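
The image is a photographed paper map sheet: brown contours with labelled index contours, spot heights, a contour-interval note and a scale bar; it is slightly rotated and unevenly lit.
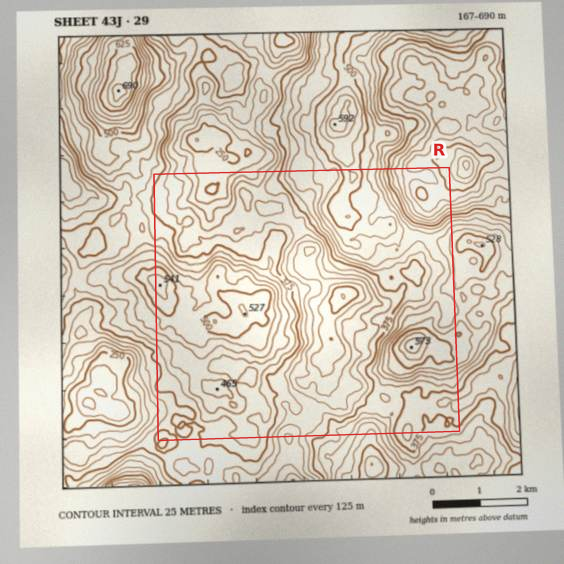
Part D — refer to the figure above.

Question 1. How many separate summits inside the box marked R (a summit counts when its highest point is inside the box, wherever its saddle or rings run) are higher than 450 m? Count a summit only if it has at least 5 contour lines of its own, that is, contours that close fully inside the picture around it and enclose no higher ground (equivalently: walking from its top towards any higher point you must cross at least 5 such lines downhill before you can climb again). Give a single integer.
1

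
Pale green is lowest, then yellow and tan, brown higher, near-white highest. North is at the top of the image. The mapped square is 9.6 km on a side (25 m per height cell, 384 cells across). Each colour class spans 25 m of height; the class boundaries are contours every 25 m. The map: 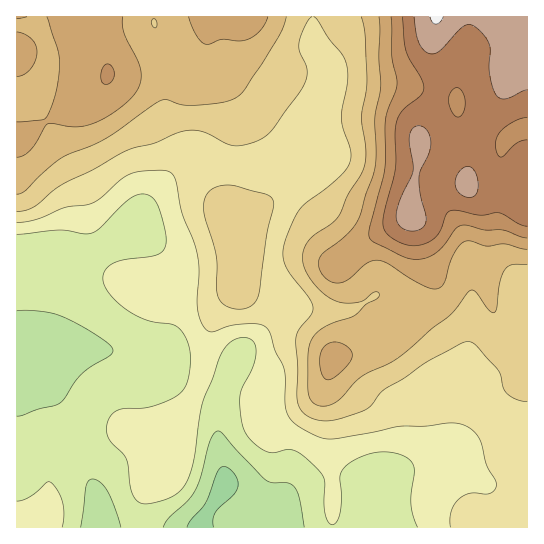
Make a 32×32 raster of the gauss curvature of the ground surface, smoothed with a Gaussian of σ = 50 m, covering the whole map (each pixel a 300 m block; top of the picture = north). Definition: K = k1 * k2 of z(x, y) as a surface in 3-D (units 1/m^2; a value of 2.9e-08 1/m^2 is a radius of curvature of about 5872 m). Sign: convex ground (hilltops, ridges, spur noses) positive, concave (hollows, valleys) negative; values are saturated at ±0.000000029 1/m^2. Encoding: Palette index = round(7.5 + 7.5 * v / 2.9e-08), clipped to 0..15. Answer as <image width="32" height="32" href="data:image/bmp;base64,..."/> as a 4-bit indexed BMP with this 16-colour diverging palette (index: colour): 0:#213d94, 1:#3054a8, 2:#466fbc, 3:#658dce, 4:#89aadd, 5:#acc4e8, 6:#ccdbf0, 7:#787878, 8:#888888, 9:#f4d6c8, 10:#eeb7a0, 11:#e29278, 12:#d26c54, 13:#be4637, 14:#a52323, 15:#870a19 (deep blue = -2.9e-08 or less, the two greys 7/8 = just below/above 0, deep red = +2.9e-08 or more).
<image width="32" height="32" href="data:image/bmp;base64,Qk12AgAAAAAAAHYAAAAoAAAAIAAAACAAAAABAAQAAAAAAAACAAATCwAAEwsAABAAAAAAAAAAlD0hAKhUMAC8b0YAzo1lAN2qiQDoxKwA8NvMAHh4eACIiIgAyNb0AKC37gB4kuIAVGzSADdGvgAjI6UAGQqHAGm4eXVVmEzHiImHd4hc85h4iHiHZmNYVYiJh3d4V4iHh3d4eZ3Vm3OJd3d3eHdohnh3d2eKx6yFeGV4iHeId4d5lmh3h6iYiYd2eJh3iIeIiIVoh3iXNqhoZneHh3iHd4d3eIdppleXRGV3hniId3eHiHiHeGWHhzXrZoZ4h3h4d4d3d4lUZJiH7XiIeId3eXh3d3eJd2V2qXmIh3eIiHh4h3iHiZVv1Ye/w3h4iId3h3eIh3mVP/dyf5Rqh3iHh4d4h3d3eFWBRFVXiYZ3iIaId3d4hlhoklqQR3dWd3h4h3d3mYdnjMaLgTWpZ5dneYh3eJh4iIqXdY+3yWaHdop4h3eHd5hmd0O/tslDKbWHeYdmeHeId3dViGAHdkzStFd3ZoiHh4mIh2iBDP/HtmumZ3eJl4iIh3d4qm/8IIYP+GeIiqd4iHd2d2Z5lyTyHYd3iHmGZ3d4d4h2dkZc9mmIeHd3dWd3eHiJvIUmZ6d4mHd3d4eIdnd4iLyHemZXh4dnh3eHmXeHeId3ef54ZpeHd4h3d3d3iIiHZVrZeHR6iHd5h2eId4h3d3d2U2iGl3iHiqhWiId4h3eJdFNoiLaHiIq4VniHd3d4mXZkWHiHh4h3h2Z4h3Z4d4d4Z2mHeIeIdGiId3eIeJd3h3uYhnd4d4V7qHiImoZ3iJh69FiI"/>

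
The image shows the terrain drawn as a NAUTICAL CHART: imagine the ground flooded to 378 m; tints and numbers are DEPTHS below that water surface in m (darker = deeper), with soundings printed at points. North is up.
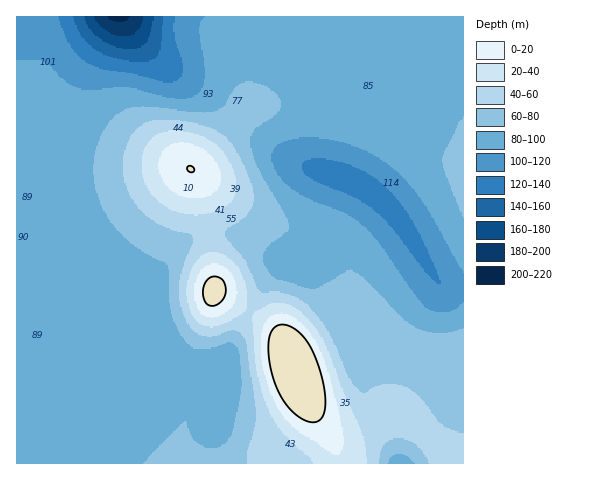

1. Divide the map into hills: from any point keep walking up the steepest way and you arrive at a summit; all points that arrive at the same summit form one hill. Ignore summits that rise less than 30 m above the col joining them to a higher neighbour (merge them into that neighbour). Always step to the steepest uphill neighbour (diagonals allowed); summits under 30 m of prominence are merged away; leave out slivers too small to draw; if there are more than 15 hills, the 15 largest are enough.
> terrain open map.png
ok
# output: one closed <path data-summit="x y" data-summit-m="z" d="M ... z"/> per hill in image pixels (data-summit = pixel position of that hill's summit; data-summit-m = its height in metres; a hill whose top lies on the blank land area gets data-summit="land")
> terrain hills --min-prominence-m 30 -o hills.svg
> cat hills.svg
<path data-summit="land" d="M463 16l-340 1 17 23 28 28 17 12 47 27 53 49 15 8 57 19 15 9 1 5-24 31-54 36-16 6-10 8-34 58-12 29-37-9-40-30-42-21-50-18-23-5-14 0 0 182 447-1z"/><path data-summit="land" d="M123 16l-13 0-25 27-26 21-14 16-14 114-8 31-7 14 1 41 23 0 62 15 29 1 13-5 9-7 22-36 10-7 16-7 34 0 59 30 42-26 21-17 15-21 0-8-23-13-49-15-15-8-53-49-47-27-17-12-28-28z"/><path data-summit="land" d="M230 233l-23 0-22 8-16 15-16 28-9 7-13 5-29-1-62-15-23 0-1 1 38 6 50 18 42 21 40 30 37 9 12-29 31-53 13-13 15-5-9-6z"/>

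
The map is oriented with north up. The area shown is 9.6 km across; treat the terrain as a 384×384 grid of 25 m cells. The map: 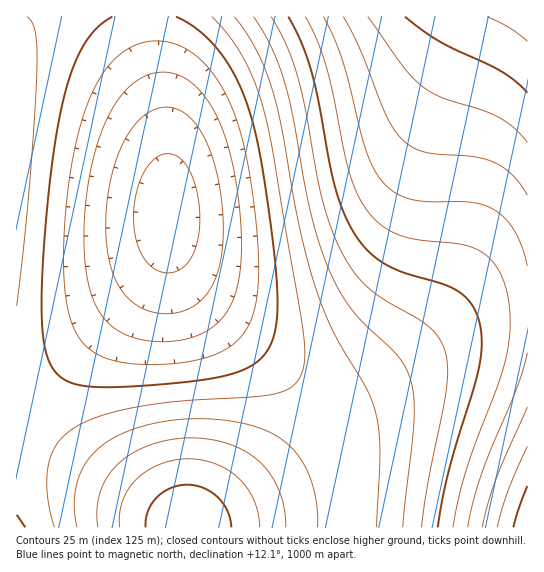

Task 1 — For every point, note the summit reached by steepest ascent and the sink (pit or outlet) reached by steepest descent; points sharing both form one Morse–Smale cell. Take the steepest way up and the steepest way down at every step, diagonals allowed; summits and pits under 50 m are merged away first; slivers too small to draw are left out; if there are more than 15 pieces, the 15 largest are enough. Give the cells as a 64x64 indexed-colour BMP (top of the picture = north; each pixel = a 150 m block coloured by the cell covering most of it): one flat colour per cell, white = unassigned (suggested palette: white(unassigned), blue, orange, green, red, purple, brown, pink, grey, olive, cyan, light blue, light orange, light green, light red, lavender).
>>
<image width="64" height="64" href="data:image/bmp;base64,Qk12CAAAAAAAAHYAAAAoAAAAQAAAAEAAAAABAAQAAAAAAAAIAAATCwAAEwsAABAAAAAAAAAA////ALR3HwAOf/8ALKAsACgn1gC9Z5QAS1aMAMJ34wB/f38AIr28AM++FwDox64AeLv/AIrfmACWmP8A1bDFACIiIiIiIiIiIiIiIiIiIiIiIiIiIjMzMzMzMzMzMzMzIiIiIiIiIiIiIiIiIiIiIiIiIiIiMzMzMzMzMzMzMzMiIiIiIiIiIiIiIiIiIiIiIiIiIiIzMzMzMzMzMzMzMyIiIiIiIiIiIiIiIiIiIiIiIiIiIjMzMzMzMzMzMzMzIiIiIiIiIiIiIiIiIiIiIiIiIiIiMzMzMzMzMzMzMzMiIiIiIiIiIiIiIiIiIiIiIiIiIiMzMzMzMzMzMzMzMyIiIiIiIiIiIiIiIiIiIiIiIiIiIzMzMzMzMzMzMzMzIiIiIiIiIiIiIiIiIiIiIiIiIiIjMzMzMzMzMzMzMzMiIiIiIiIiIiIiIiIiIiIiIiIiIiMzMzMzMzMzMzMzMyIiIiIiIiIiIiIiIiIiIiIiIiIiIzMzMzMzMzMzMzMzIiIiIiIiIiIiIiIiIiIiIiIiIiIzMzMzMzMzMzMzMzMSIiIiIiIiIiIiIiIiIiIiIiIiIjMzMzMzMzMzMzMzMxIiIiIiIiIiIiIiIiIiIiIiIiIiMzMzMzMzMzMzMzMzESIiIiIiIiIiIiIiIiIiIiIiIiMzMzMzMzMzMzMzMzMRIiIiIiIiIiIiIiIiIiIiIiIiMzMzMzMzMzMzMzMzMxESIiIiIiIiIiIiIiIiIiIiIiMzMzMzMzMzMzMzMzMzEREiIiIiIiIiIiIiIiIiIiIiMxETMzMzMzMzMzMzMzMRESIiIiIiIiIiIiIiIiIiIiMRERETMzMzMzMzMzMzMxEREiIiIiIiIiIiIiIiIiIiIRERERETMzMzMzMzMzMzERERIiIiIiIiIiIiIiIiIiIREREREREzMzMzMzMzMzMRERESIiIiIiIiIiIiIiIiEREREREREREzMzMzMzMzMxEREREiIiIiIiIiIiIiIiEREREREREREREzMzMzMzMzERERERIiIiIiIiIiIiIiERERERERERERERMzMzMzMzMRERERESIiIiIiIiIiIiERERERERERERERERMzMzMzMxEREREREiIiIiIiIiIiERERERERERERERERETMzMzMzERERERERIiIiIiIiIhERERERERERERERERERETMzMzMREREREREiIiIiIiIhERERERERERERERERERERERMzMxERERERERIiIiIiIhERERERERERERERERERERERERERERERERERESIiIiIhEREREREREREREREREREREREREREREREREREREiIiIhERERERERERERERERERERERERERERERERERERERIiIhERERERERERERERERERERERERERERERERERERERESIiERERERERERERERERERERERERERERERERERERERERIiERERERERERERERERERERERERERERERERERERERERESIRERERERERERERERERERERERERERERERERERERERERIRERERERERERERERERERERERERERERERERERERERERERERERERERERERERERERERERERERERERERERERERERERERERERERERERERERERERERERERERERERERERERERERERERERERERERERERERERERERERERERERERERERERERERERERERERERERERERERERERERERERERERERERERERERERERERERERERERERERERERERERERERERERERERERERERERERERERERERERERERERERERERERERERERERERERERERERERERERERERERERERERERERERERERERERERERERERERERERERERERERERERERERERERERERERERERERERERERERERERERERERERERERERERERERERERERERERERERERERERERERERERERERERERERERERERERERERERERERERERERERERERERERERERERERERERERERERERERERERERERERERERERERERERERERERERERERERERERERERERERERERERERERERERERERERERERERERERERERERERERERERERERERERERERERERERERERERERERERERERERERERERERERERERERERERERERERERERERERERERERERERERERERERERERERERERERERERERERERERERERERERERERERERERERERERERERERERERERERERERERERERERERERERERERERERERERERERERERERERERERERERERERERERERERERERERERERERERERERERERERERERERERERERERERERERERERERERERERERERERERERERERERERERERERERERERERERERERERERERERERERERERERERERERERERERERERERERERERERERERERERERERERERERERERERERERERERERERERERERERERERERERERERERERERERERERERERERERERERERERERERERERERERERERERERERERERERERERERERERERERERERERERERERERERERERERERERERERERERERERERERERERERERERERERERERERERERERERERERERERERERERERERERERERERERERERERERERERERERERERERERERERERERERERERERERERERERERERERERERERERERERERERERERERERERERERERERERERER"/>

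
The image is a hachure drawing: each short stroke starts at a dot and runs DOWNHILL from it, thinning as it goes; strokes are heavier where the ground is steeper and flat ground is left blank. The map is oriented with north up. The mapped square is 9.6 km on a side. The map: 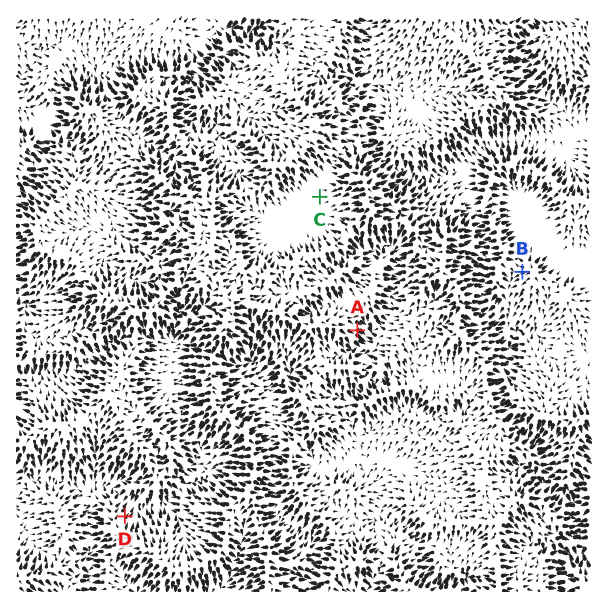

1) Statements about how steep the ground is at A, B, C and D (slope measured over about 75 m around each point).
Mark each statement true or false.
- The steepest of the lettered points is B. false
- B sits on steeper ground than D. false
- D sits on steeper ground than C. true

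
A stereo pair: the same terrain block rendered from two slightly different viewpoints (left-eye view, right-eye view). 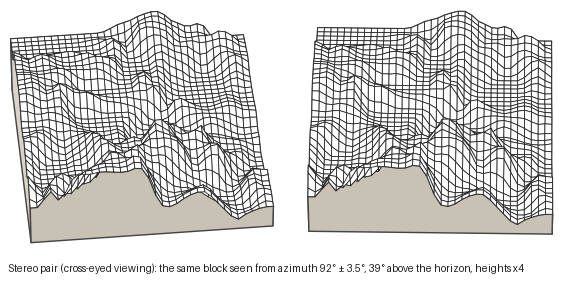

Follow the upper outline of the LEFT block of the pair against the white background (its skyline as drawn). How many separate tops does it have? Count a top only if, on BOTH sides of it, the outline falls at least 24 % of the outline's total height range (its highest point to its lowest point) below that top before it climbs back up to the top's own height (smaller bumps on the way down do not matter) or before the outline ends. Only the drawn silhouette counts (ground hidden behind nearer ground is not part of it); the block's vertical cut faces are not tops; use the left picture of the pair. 0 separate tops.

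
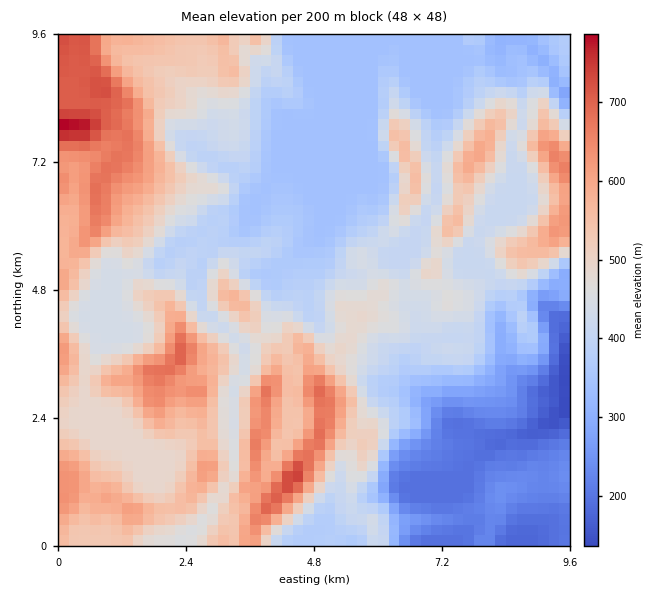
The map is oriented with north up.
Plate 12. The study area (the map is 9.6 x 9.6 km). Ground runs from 130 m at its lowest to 800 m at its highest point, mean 440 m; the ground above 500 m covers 30.9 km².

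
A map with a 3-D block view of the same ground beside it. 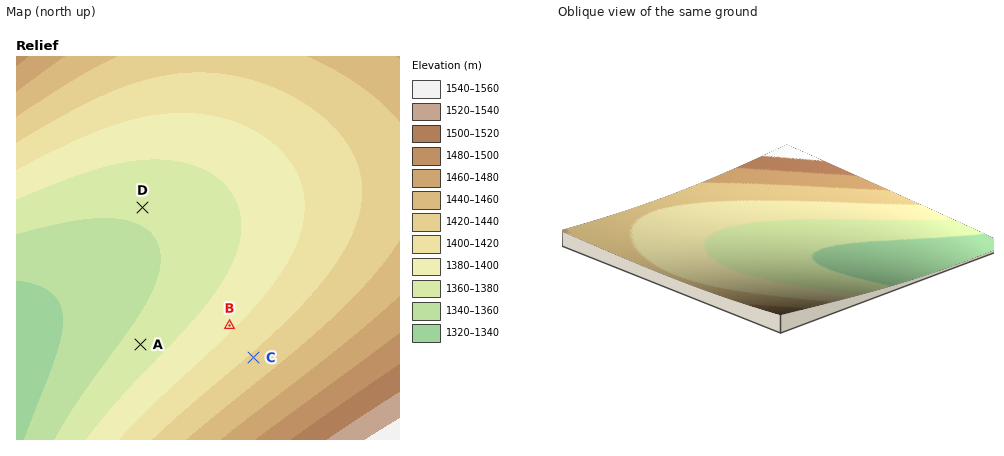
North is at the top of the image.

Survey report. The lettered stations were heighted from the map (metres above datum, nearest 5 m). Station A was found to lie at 1370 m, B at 1395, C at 1425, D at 1365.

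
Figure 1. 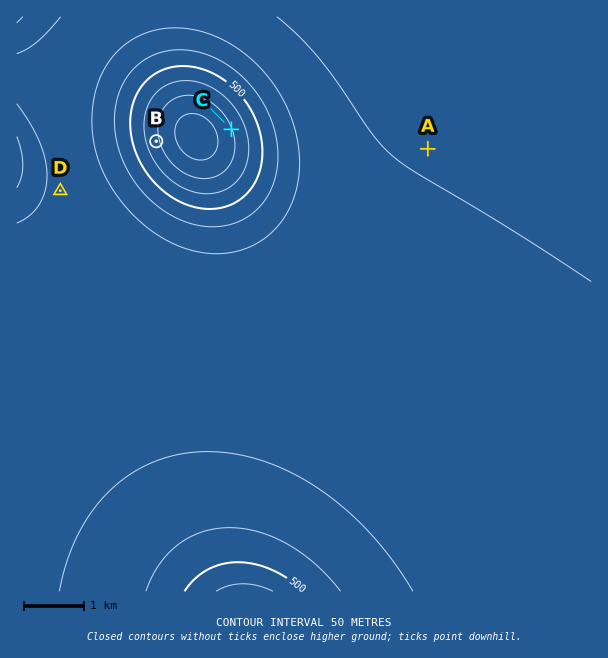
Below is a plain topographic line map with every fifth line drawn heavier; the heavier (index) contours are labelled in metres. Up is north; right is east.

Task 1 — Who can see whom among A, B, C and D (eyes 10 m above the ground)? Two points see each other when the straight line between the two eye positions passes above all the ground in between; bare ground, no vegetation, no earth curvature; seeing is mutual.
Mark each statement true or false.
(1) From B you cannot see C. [true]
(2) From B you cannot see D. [false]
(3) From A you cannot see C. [false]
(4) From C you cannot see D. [true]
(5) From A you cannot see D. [true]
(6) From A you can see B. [false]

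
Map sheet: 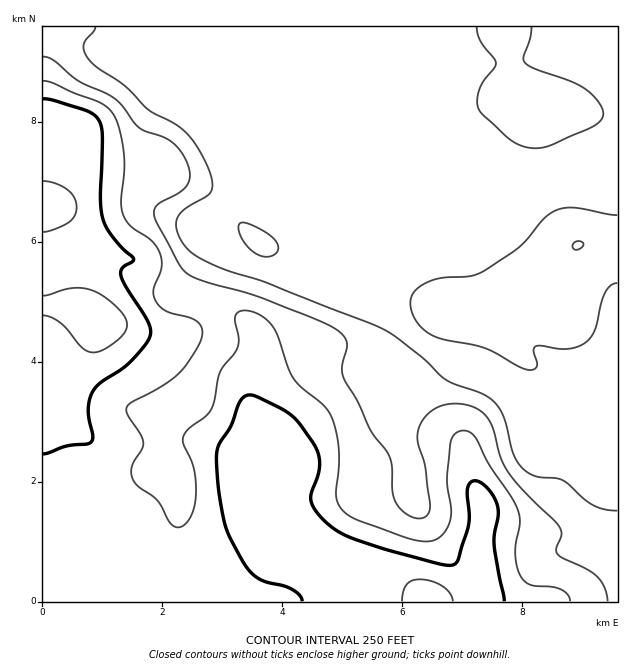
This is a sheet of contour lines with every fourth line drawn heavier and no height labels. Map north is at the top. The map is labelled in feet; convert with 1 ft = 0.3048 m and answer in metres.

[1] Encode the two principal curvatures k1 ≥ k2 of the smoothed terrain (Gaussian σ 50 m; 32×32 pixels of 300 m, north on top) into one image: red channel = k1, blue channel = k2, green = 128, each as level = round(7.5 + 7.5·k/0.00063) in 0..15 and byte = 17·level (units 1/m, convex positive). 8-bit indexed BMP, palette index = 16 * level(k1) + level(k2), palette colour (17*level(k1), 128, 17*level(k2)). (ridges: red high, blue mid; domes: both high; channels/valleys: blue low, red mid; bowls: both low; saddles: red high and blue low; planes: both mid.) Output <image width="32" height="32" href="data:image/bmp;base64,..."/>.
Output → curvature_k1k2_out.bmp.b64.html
<image width="32" height="32" href="data:image/bmp;base64,Qk02CAAAAAAAADYEAAAoAAAAIAAAACAAAAABAAgAAAAAAAAEAAATCwAAEwsAAAABAAAAAAAAAIAAABGAAAAigAAAM4AAAESAAABVgAAAZoAAAHeAAACIgAAAmYAAAKqAAAC7gAAAzIAAAN2AAADugAAA/4AAAACAEQARgBEAIoARADOAEQBEgBEAVYARAGaAEQB3gBEAiIARAJmAEQCqgBEAu4ARAMyAEQDdgBEA7oARAP+AEQAAgCIAEYAiACKAIgAzgCIARIAiAFWAIgBmgCIAd4AiAIiAIgCZgCIAqoAiALuAIgDMgCIA3YAiAO6AIgD/gCIAAIAzABGAMwAigDMAM4AzAESAMwBVgDMAZoAzAHeAMwCIgDMAmYAzAKqAMwC7gDMAzIAzAN2AMwDugDMA/4AzAACARAARgEQAIoBEADOARABEgEQAVYBEAGaARAB3gEQAiIBEAJmARACqgEQAu4BEAMyARADdgEQA7oBEAP+ARAAAgFUAEYBVACKAVQAzgFUARIBVAFWAVQBmgFUAd4BVAIiAVQCZgFUAqoBVALuAVQDMgFUA3YBVAO6AVQD/gFUAAIBmABGAZgAigGYAM4BmAESAZgBVgGYAZoBmAHeAZgCIgGYAmYBmAKqAZgC7gGYAzIBmAN2AZgDugGYA/4BmAACAdwARgHcAIoB3ADOAdwBEgHcAVYB3AGaAdwB3gHcAiIB3AJmAdwCqgHcAu4B3AMyAdwDdgHcA7oB3AP+AdwAAgIgAEYCIACKAiAAzgIgARICIAFWAiABmgIgAd4CIAIiAiACZgIgAqoCIALuAiADMgIgA3YCIAO6AiAD/gIgAAICZABGAmQAigJkAM4CZAESAmQBVgJkAZoCZAHeAmQCIgJkAmYCZAKqAmQC7gJkAzICZAN2AmQDugJkA/4CZAACAqgARgKoAIoCqADOAqgBEgKoAVYCqAGaAqgB3gKoAiICqAJmAqgCqgKoAu4CqAMyAqgDdgKoA7oCqAP+AqgAAgLsAEYC7ACKAuwAzgLsARIC7AFWAuwBmgLsAd4C7AIiAuwCZgLsAqoC7ALuAuwDMgLsA3YC7AO6AuwD/gLsAAIDMABGAzAAigMwAM4DMAESAzABVgMwAZoDMAHeAzACIgMwAmYDMAKqAzAC7gMwAzIDMAN2AzADugMwA/4DMAACA3QARgN0AIoDdADOA3QBEgN0AVYDdAGaA3QB3gN0AiIDdAJmA3QCqgN0Au4DdAMyA3QDdgN0A7oDdAP+A3QAAgO4AEYDuACKA7gAzgO4ARIDuAFWA7gBmgO4Ad4DuAIiA7gCZgO4AqoDuALuA7gDMgO4A3YDuAO6A7gD/gO4AAID/ABGA/wAigP8AM4D/AESA/wBVgP8AZoD/AHeA/wCIgP8AmYD/AKqA/wC7gP8AzID/AN2A/wDugP8A/4D/AMfayKWGd3Z2h5eHhoV1Y4O2p5WVx/z6sabY0/X7+LSFhoWUhYeGh4aYl3WWh3SW17eGhsb3yKGQ19dyYpOTk4aFhYaHd4eYlaenhZeXpujYlrbX57eToLb4xlNCc3WGmIeHh4Z2h6eEhqWGqKbI2afG17eWZXGi5/a1dYSGl7e3d4WElpaXl2R0lbfHpKe3tpRkg4NSMGLV98nGxLbHppZ2hLfHtaeWdXGF2OeEdLSzUlKUhGJQZOf6+tWjl5dlZYaEyumEdIV3cIbp2HV1x8Zzc5eGc4G3+fnIgpGmlmVllnPG12Rkd3ZxltnYhnTI6pSCmJdycrb29ZRQcqenh3WohbXIpqWWlaTGueinlcfZlYOXlpGVxvb2hVBQgqWEdpeoxrinlIWVtZWW2MrHuKeWlZaEo8jK6vqncHeHhoeHhsi1Y3Jid4ZyY6bouaiop6eWdWOCtsnb6sNwdod3h4eGyMVSdISBhXdxt+eVhYWGl4Zyd4SzxKazsJCjgXR0lHal1JaVqKiThJK316Z1hZSEY3Sm18aDcICAt8q4hIWpZIXHuJSVmJeEgnXGt3aGp4aDt+i3k3BgcLbXlqWWlZZkhsnJuLS1yLeDY8bHlbfa6OXopoCQkqbm54WDlaimhaW2yuv79tPX57Kl+unW59jHpZKAkMf6+deEg5epuZaEtrfZ2biUQVOEtff5yKaVgHBwhYPG+uu4lYOXqai4hnOGlralkaBhgrbmxoOAcHBzd4eHlbS3qKalppiIl8eWY5aVlIOT6vfhxYBwgJCDhYeHh4eHhIOEdYanp5eXt6Z0loWGt+X8+5Fgc4Wlybimh4eHh4eHh4Z1dIWGtri5x9aWlrXVpKXTUHaHlOi4loWHh4eHh4eHh3eHdHOGutro5qi6x5RjcbBgcXbGp3SFh4eHh4eHh4eHh3d3dYO2p4V0uLrIhmRyw7exsqZ1d3eHh4eHh4eHh4eHh4eHhZODc3SWlsang5LJ/fWzhXZ3h4d3h3eHd3eHh3eHh4aGhYV2hpeGt7iSsvv8s4F1h4eHh4eHh4eHh4eHd3aFhoeGdnZ2l5fIyKLS+seQgneHh4eHh4eHh4d3h4aGdoeYmId3d4eo2PvrxJKDkIGHh4eHh4eHh4eHh3eGl5eHh5mZmJiXlvn3+vrEYHFzh4eHh4eHh4eHh4d3d4eGl5eXmKioqKeG15RyoKCBhoZ3h4eHh4eHh4eHh4d3d3WHmJiYmIiHhYflg2Fxg4eYhoeHh4eHh4eHh4d3h3d3doaGloaFhYaHh9SDY3WGh4aHh4eHh4eHh4d3h4eHh4eHdoaWlnZ3d4eHtIWWl4Z2h4eHh4eHh4eHh4eHh4eHh4eGqLmYhXeHh4c="/>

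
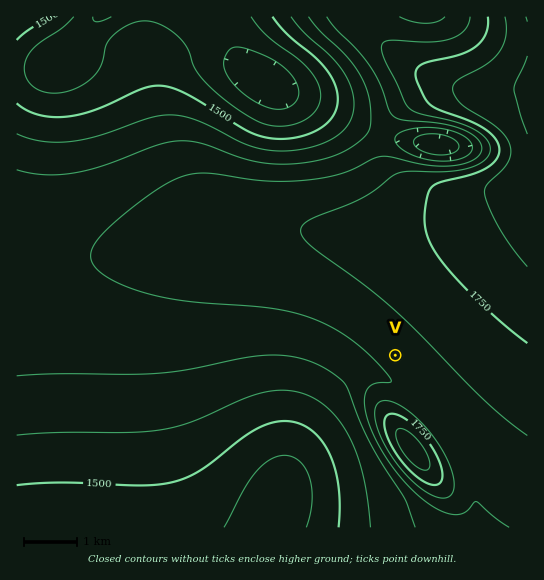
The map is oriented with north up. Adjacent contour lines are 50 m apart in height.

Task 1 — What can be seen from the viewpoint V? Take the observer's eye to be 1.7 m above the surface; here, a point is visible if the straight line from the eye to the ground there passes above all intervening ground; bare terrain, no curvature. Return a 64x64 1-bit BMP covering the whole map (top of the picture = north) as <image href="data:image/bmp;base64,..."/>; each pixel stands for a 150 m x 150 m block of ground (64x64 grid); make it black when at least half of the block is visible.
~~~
<image width="64" height="64" href="data:image/bmp;base64,Qk0+AgAAAAAAAD4AAAAoAAAAQAAAAEAAAAABAAEAAAAAAAACAAATCwAAEwsAAAIAAAAAAAAA////AAAAAAD///4AAAAAAP///wAAAAAA////gAAAAAD///+AAAAAAP///8AAAAAA////wAAAAAD////gAAAAAP///+AAAAAA////8AAAAID////wAAANgP////gAAD8A////+AAA/wD////8AAH/AP////4AA/4A/////wAD/gD/////AAf+AP////+AD/wA/////8AP/AD/////4B/4AP/////4H/gA//////4H8AD////////gAP///////+AA////////wAD///////+AAP///////4AA////////AAD///////4AAP///////AAA///////4AAD///////AAAP/g////wAAA/gAP//8AAADwAAD//AAAAMAAAA/AAAAAAAAAAAAAAAAAAAAAAAAAAAAAAAAAAAAAAAAAAAAAAAAAAAAAAAAAAAAAAAAAAAAAAAAAAAAAAAAAAAAAAAAAAAAAAAAAAAAAAAAAAAAAAAAAAAAAAAAAAAAAAAAAAAAAAAAAAAAAAAAAAAAAAAAAAAAAAAAAAAAAAAAAAAAAAAAAAAAAAAAAAAAAAAAAAAAAAAAAAAAAAAAAAAAAAAAAAAAAAAAAAAAAAAAAAAAAAAAAAAAAAAAAAAAAAAAAAAAAAAAAAAAAAAAAAAAAAAAAAAAAAAAAAAAAAAAAAAAAAAAAAAAAAAAAAA=="/>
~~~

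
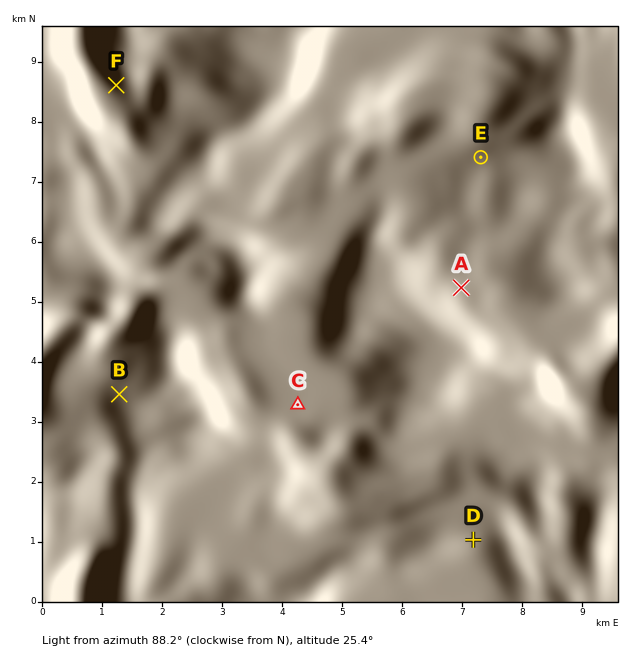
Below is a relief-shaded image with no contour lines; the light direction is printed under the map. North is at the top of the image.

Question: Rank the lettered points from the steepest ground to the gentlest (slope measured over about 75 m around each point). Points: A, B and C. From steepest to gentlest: B A C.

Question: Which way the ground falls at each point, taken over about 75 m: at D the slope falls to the S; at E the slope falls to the NW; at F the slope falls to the SW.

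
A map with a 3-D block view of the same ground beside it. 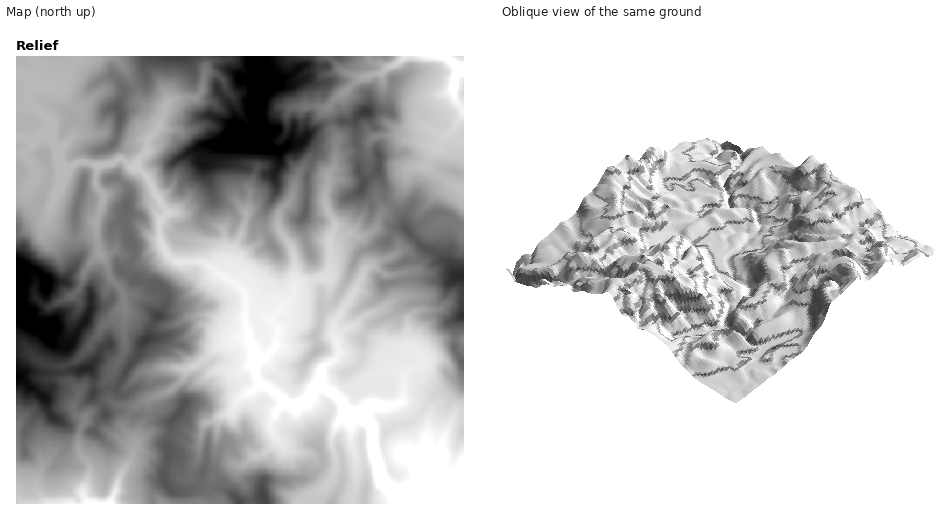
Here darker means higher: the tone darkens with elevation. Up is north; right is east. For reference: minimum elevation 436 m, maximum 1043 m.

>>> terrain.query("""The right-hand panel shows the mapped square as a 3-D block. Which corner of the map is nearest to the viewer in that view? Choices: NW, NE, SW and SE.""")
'NW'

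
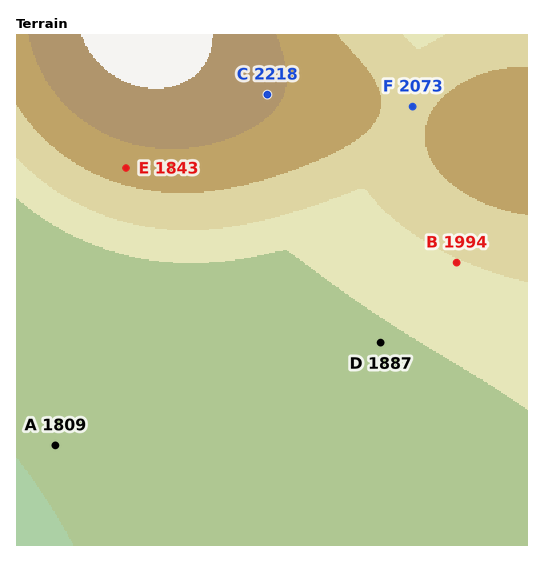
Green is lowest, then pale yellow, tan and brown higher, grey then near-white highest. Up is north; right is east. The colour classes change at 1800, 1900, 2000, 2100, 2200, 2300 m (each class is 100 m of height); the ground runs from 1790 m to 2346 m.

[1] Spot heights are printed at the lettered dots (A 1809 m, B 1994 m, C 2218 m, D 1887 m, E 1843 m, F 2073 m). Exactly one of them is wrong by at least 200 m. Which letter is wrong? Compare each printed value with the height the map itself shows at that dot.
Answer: E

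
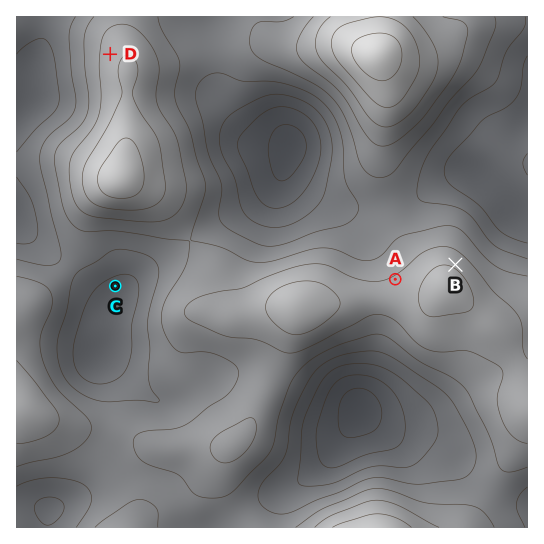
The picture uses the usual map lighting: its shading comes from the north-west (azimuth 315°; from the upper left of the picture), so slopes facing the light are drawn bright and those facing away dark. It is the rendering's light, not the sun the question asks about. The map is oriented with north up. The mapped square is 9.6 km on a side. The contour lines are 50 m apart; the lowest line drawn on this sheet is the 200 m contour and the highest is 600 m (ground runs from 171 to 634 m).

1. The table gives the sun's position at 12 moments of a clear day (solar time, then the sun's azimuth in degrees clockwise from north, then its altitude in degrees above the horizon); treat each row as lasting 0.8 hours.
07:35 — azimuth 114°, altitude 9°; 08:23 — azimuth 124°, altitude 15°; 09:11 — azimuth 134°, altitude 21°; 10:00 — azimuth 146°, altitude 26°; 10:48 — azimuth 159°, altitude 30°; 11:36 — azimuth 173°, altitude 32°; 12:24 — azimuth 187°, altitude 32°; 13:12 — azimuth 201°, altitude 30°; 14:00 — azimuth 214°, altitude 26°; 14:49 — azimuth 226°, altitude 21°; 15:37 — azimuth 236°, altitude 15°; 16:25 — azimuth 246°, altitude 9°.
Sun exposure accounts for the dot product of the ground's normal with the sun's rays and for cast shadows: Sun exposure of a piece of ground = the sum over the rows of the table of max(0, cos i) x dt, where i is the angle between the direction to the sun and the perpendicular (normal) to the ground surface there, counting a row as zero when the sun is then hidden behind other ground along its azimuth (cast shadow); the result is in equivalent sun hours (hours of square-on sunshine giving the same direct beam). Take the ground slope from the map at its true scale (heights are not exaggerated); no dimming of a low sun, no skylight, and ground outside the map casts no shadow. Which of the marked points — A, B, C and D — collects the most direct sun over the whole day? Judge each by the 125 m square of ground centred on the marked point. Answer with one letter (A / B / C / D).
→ C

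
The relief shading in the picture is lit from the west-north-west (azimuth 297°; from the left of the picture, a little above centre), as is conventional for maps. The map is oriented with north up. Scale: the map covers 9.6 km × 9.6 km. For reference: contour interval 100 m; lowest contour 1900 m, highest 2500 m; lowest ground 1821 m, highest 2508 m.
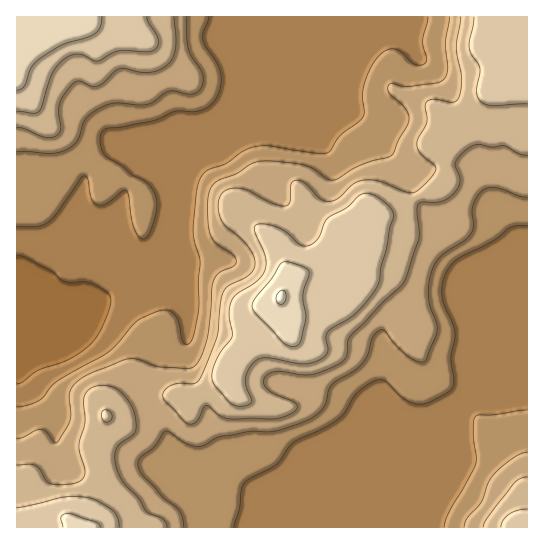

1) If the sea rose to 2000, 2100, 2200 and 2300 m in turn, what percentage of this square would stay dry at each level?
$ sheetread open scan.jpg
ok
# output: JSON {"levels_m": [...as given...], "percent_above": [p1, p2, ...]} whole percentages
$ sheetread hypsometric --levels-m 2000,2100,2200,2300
{"levels_m": [2000, 2100, 2200, 2300], "percent_above": [64, 44, 27, 13]}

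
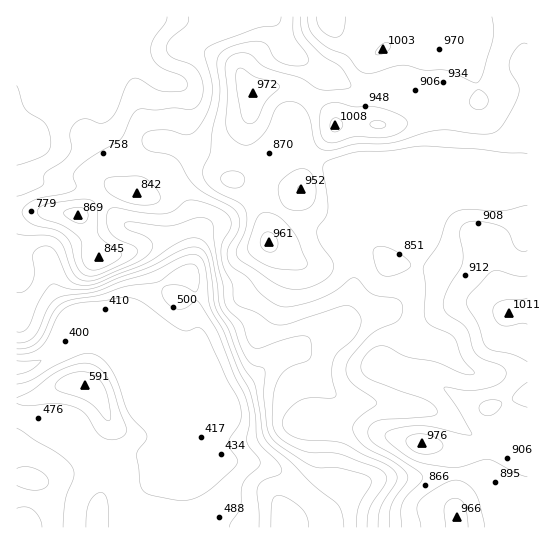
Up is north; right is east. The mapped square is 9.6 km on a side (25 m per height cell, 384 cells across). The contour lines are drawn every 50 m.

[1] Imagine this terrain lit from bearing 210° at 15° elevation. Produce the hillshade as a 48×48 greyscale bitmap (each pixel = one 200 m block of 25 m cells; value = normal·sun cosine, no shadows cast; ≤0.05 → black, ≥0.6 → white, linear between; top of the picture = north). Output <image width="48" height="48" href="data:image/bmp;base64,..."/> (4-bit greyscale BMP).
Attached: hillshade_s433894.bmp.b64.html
<image width="48" height="48" href="data:image/bmp;base64,Qk32BAAAAAAAAHYAAAAoAAAAMAAAADAAAAABAAQAAAAAAIAEAAATCwAAEwsAABAAAAAAAAAAAAAAABEREQAiIiIAMzMzAERERABVVVUAZmZmAHd3dwCIiIgAmZmZAKqqqgC7u7sAzMzMAN3d3QDu7u4A////AERWd3ZVVVVERVVmiHQ0VoiIiIiIdTNWZkRWZ2ZVVVRERVVniGQ0Z4h3eId3ZTNWZlZmZmVVVEQ0RFVnh1M1eHdmZmVVUyRmZnZmZmVVVEREVVVndTNXiHdmVVREMjVmZmZVZmZVVEVVVVVVVEWKmIiIiId2VFZmZ1VVZ3ZVRFVVVVVVVXq7mZq83dypdmZmd1VneHZVVVVWZmZ4ms7bqrze/+25h2ZmZmd4h2Z3ZmVVVmeJvf/bq7ze7bl2VFVmZniIdmiYZERFVVZovuy6qqqql1MhI1Z2Zoh2ZoqVISNFVVVovLmHd3d1MgAAJXiHd4h3eKpxATVWZmZ6y4ZVREVDIhEkeJiHeHeJq7lAA1ZmZmecynVUNFZmVmeJmHZVeEV5q6YQFWZmZnm9yXZURXiZmZmZdTIkVhJGZkEANWZmd4rNuGVUV5qqmId2MiI0VjMiEQAARmZniIrdt2VEZ4mYdlVDI1Z3d6hSAAACVmZ4h4vtqGRFZ3ZmVUQzRpq6mNt0MhAlZmZ4d5zsmHZmdlRUREREaKu6mLl1VDNWZmeId63biIiHZURDM0VniaqYh3ZVVlVmZnmYeM7aiJmYdmZUNFZ4mqmId2VFZmZneJqpiu/amZmZiId1VWeJqqmHdmVWmqqZmaqoi+7KmZmZmIiHd3eIiZh2VXZovv7Kqpl2asypmpmZmIiJiId3d2ZURHZoz//cu5dUacuZmqmZiHiZmIh2ZVVUM1VYv/7d3Kh2aty6u6mIdmeJiHdmZVVUM0RYzdy8zLqYnN3My6h2VFeIdmZmZmZTM1V6y5dmd4mqzturuoZUM1d3VEVWZ3ZUM3icy4QQEkeazbh4l1QzNGZlREVWd3ZURJrO3IMAE1eJqpZndTIzRWZVVVZmd2VERavNynMkaJmYiIiZYyNWZmZVZmZmZTIiNIiHZTJIvMqYiazKZEaHZVZmZmZmUyEiNEMhEAN7y5dnm97aZXiXRFZmZmZmVERERDMiI0aJdkNXrN2oZnd0JFZmZmZmZmZmVVVVZndkMiNoq6hmZmVCJGZmZmZmZmZmZkRVVmVENEaJmGVVVUQhNmZmZmZmZmZmZkNEVUREVniIdmVmVFVEeYh3d3ZmZ3d3d1VWZlRFZ4d2Znd3ZWZnrLq7upiIiJmYh2d3dlRFZ2VUVniIdlZpu6vNy6mZmZmXZniHZlRFZUNERniYdlZpqHeZhmeImZmGZnh2VERGZDMzRXiIZWaKhTRDITRniIh2Znd2VERWZDIiRniHZniYUhIhETRmd3ZlVndmVVVmVDMzV5mXZnh1MSMzRVZmZmVUVXdlVmZmVDRWiaqWREQyI0Z3dniHd2VERYdlVmZmVFeJqrp0IQACVoqpmJmId3ZEVYdlVmZ2VXmqqpdCEAE2irqZmZh3d3ZVVoZUVmZ2ZnmZh2MREiR6zLl2d2Zmd2ZVZmVEVmZmVmZmVDIREket25ZVVUVWZlVVZlQ0ZmZmVmVUREMiI0i8uWVVREVmVURVZkRFZmZmVVVVVVRDM1irp1VVRFZmVERVZg=="/>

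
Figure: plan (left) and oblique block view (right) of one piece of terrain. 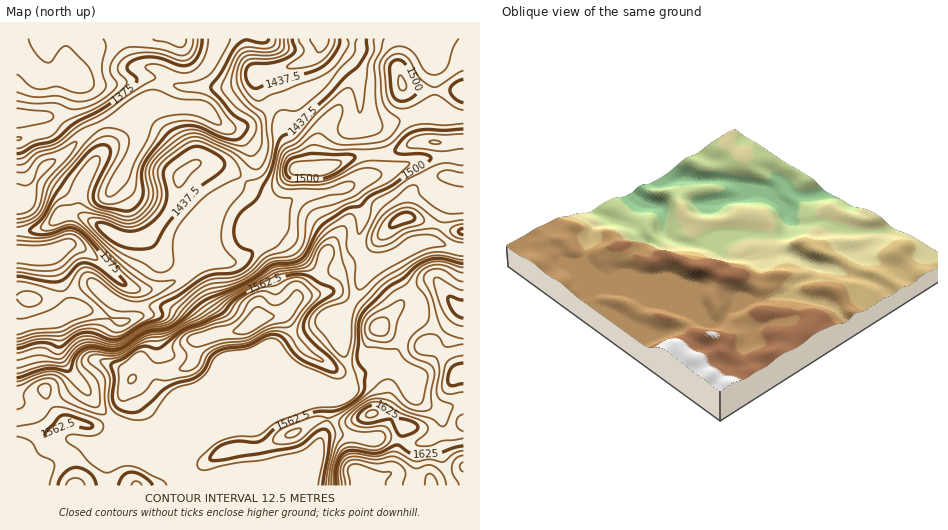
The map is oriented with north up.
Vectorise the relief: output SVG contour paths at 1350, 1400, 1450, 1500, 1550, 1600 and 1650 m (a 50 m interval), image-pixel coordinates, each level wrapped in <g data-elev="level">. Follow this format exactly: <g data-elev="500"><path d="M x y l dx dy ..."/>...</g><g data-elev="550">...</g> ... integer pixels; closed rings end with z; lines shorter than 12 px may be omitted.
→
<g data-elev="1350"><path d="M17 240l26 1 23-7 5 0 9 5 6 10-1 2-10 4-13 12-7 3-15 1-23-3"/><path d="M17 165l8-1 13-11 21-7 21-16 23-10 29-22 17-8 9 0 21 9 21 1 6 2 8 6 7 13 0 3-4 1-20-9-12-2-18 2-10 4-5 5-5 15-12 21-8 21-10 11-7 4-4-2 0-6 20-36 3-14-3-5-7-4-10-2-8 2-13 10-36 41-4 7-5 19-4 7-10 6-12 3"/></g><g data-elev="1400"><path d="M17 299l5 6 7 2 10-3 3-5-4-5-9-3-7 1-5 4"/><path d="M17 101l17 3 21-1 18 6 16-3 15-8 12-10 1-5-6-9-1-7 5-10 8-7 8-3 21 1 31 7 4-1 3-4 3-11"/><path d="M280 39l-1 8-5 4-8 1-17-1-7 3-6 8-4 14-1 9 3 7 11 13 13 11 3 5 1 23-3 6-4 5-7 0-47-21-13 0-8 4-11 8-11 10-6 7-3 10 4 17 0 8-6 11-10 9-7 2-7 0-29-9-16-8-18 3-7 8-4 8 1 3 5 0 14-4 9 3 47 45 27 19-1 4-6 3-7 2-8 0-13-6-23-18-7-1-5 3-3 10 5 8 26 24 19 1 1 3-7 5-5 0-9-7-15 1-17 4-16 8-25 1-19 5"/></g><g data-elev="1450"><path d="M177 187l3 0 3-3 9-11 8-7 0-5-4-1-4 1-17 11-2 7z"/><path d="M299 39l5 10-1 4-15 12-1 3 18-1 15-5 11-12 3-6 1-5"/><path d="M374 39l0 11-6 15-5 39-2 8-3-1-6-21-3-2-3 0-28 24-21 25-13 7-4 5-7 30-1 9 2 5 4 3 13 2 1 3-4 29-11 16-14 8-13 14-9 6-10 4-20 1-10 5-28 22-4 10-3 4-22 6-24 15-9 1-19-5-8-1-9 4-15 14-5 0-8-5-6-1-24 5"/></g><g data-elev="1500"><path d="M292 179l26 0 10-2 18-10 8-7 1-4-6-2-37-1-19 5-5 4-2 7 1 6z"/><path d="M463 129l-18 1-24 0-8 2-7 4-9 10-2 6 7 2 23 0 5 2 0 4-39 26-21 10-9 10-14 3-22 14-8 8-11 23-7 6-7 3-21 3-26 17-41 18-31 25-8 3-20 4-25 16-9 1-19-3-9 2-7 7-7 15-22-2-30 9"/><path d="M398 100l5 1 7-2 6-4 2-5-12-25-3-4-5-1-6 2-2 7 2 23 2 5z"/><path d="M463 79l-9 5-4 6 4 8 9 5"/></g><g data-elev="1550"><path d="M167 485l-6-5-28-14-9 0-15 7-6-1-12-8-13-14-10-8-2-4 3-3 22 1 10-4 2-4 0-4-9-6-27-10-12-1-3 1-6 9-6 4-23 6"/><path d="M17 436l13 5 9 13 15 8 0 6-5 17"/><path d="M136 420l9-1 7-3 13-19 8-7 20-7 8-5 7-7 6-12 4-4 9-4 22-3 20-9 5 0 5 2 12 16 11 8 32 13 6 1 3-2 3-5-2-4-31-35-4-9 1-7 6-7 9-6 15-6 3-5-2-10-11-7-2-4 1-6 5-12-2-8-4-1-6 3-3 5-4 13-3 4-35 5-42 21-19 17-15 8-16 6-19 12-7 2-14 1-23 14-21 4 0 3 9 14-2 21 3 10 8 7z"/><path d="M44 398l4 0 2-5 0-7-3-2-6 1-3 4 1 4z"/><path d="M463 260l-24-5-8 1-8 3-39 25-22 23-6 14-1 20-3 18 7 31-2 4-4 5-13 7-26 2-31 11-9 4-17 13-21 1-14 3-7 5-12 10-6 8 2 5 5 2 31-7 28-3 37-9 7-4 9-8 5-1 3 4 0 11-6 32"/><path d="M379 239l9 0 16-10 17-5 3-2 0-4-5-6-7-4-7 0-7 2-9 6-7 7-4 10 0 4z"/><path d="M463 224l-10 2-3 5 5 6 8 2"/></g><g data-elev="1600"><path d="M194 347l6 0 22-7 24-2 23-12 18-5 5-4 10-16 1-3-1-4-3-3-4-1-10 11-9 4-6-1-8-7-8 1-6 4-7 13-7 7-45 14-2 2 1 4z"/><path d="M463 344l-17 3-8-11-7-2-11 3-5 7 0 5 3 4 16 4 4 4 1 10-2 18 0 7 4 4 10 4 2 2-7 19-5 1-9-7-25-7-21-12-10-2-9 3-19 14-3 5 1 5 4 4 7 2 25 0 3 4 0 5-4 5-5 1-25-3-9 2-5 7-3 10-3 23"/><path d="M374 335l8 1 5-2 2-8-2-7-8-1-7 4-2 4 0 4z"/><path d="M463 282l-6-2-12-9-7-2-10 2-4 7 8 19 6 22 4 10 7 6 14 4"/></g><g data-elev="1650"><path d="M446 485l-3-10-9-9-7-1-13 3-15-10-7-2-15 4-22-4-8 2-4 4-2 6 1 17"/><path d="M463 455l-7 4-4 8 1 7 6 11"/></g>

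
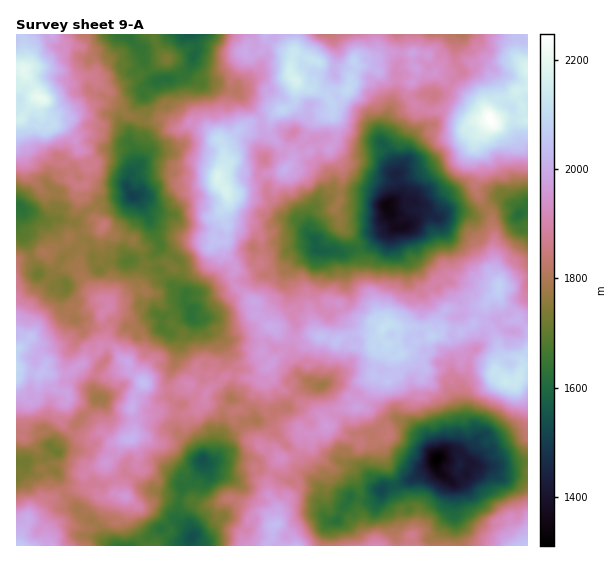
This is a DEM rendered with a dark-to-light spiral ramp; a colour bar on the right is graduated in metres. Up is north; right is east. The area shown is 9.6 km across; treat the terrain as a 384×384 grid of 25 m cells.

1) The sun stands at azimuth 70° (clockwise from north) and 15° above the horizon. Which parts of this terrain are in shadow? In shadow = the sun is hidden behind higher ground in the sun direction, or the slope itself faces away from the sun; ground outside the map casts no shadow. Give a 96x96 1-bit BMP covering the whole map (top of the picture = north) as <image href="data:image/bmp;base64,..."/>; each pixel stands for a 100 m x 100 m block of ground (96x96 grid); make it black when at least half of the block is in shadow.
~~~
<image width="96" height="96" href="data:image/bmp;base64,Qk2+BAAAAAAAAD4AAAAoAAAAYAAAAGAAAAABAAEAAAAAAIAEAAATCwAAEwsAAAIAAAAAAAAA////AAAAAAAAAAAB/8AAAAAAAQAAADAB/8AAAAAABgAAACAB/54AAAAADgAAAEAA/44AAAAAD4AAAAAA/+4ADAAAB4AAAAAA++QAAAAAAAAAAwAA+eAAAAAAAcAADwABDIAAAAAAAcAADgAADAAAAAAAAAAAAAAADAgAAQAAAAAAAAAADDwAAAAABAgAAAAADPgAAAAAADwA8AAAH/AAAAQAA/4B4AAAH/AAABwAz/8AwAAAP/AAAAgD//8A4AAAf+MAAAAD//4AwgAAf+YAAAAD//8BwAAAP/wAAQAH//8B4YAAH/gQAwAD//8D4YAAA+AwAAAD//8BwAAAAcAwAAAD//4DgAAAAYAgAAAB//4HAAAAAYAAAAAD//4CAHgAAAAAAAAD//4AAPgAAAYAAAAh//4DAPgAAAAAAAAB//4AAfgAAAAQAAAA//wAAfgAABAAAAAAf/gAAfgAADAAAAAAf/gAAf4AADAAfMAAf+AAA94AAAAAfwAAf8AAAAwAAAAAPwAAP4AAAAAAAAAEH4AAP4AAAMAAABgED4AAL4AAAPAAABAAA8AAJ4AAAOAAAHAAA+AAAwAAAEAAAPAAcMAAAwAAAAAAAeAAIMAAA4AAAAAAA/ADAMAAAAAAAAAAH/AGAAAAAAAAAAAAf/AAAAAAAAEAAgAA//AAAMAAAAAADwAA//AAAAAAAAAABwAA/+AAAAAAAAAAAAAB/+AAAAAAAAAADAAB/+AAAQAAAAAADAAB/+AAAAAAAAAAOAAD/4AAAYAAAAAAMAAH/4AAAQAAAAAAYAAP/wAAAAAAIAAAYAAP/wAAAAAMAAAAAAB//AAAAAAMAAAAAAB/8AAAAAAIAAAAAAB/8AAAAAAGAAAQAAB/8AAAAACIAAAAAAB/8AAAAAAAAAAAAAB/4AAA+AAAcAAAAgD/8AAB/AAB8IAAAgD/4AAB+AAb8AAAAgH/8AAB8AH78AAAAAP/8AAB8AP/8AAAAAf/8AAB4Af/+QB8AA///AAAYAf//gD4YB///AAAQA///gD4YB///gAAAB///gDwYB///gAAAB///ADw4B///gAAAB///ADhwB///AEAAD//+ACDAB///AGACD//+ACAAB//+AGAAD///gAAAA//+ACAAD//+AAAAAf/+AGAAD//8AAAAAf//AGAAD//8AAAYAP//AGAQB///AAAIAP//AGAAB//+AAAAAP/+AAAAB//+AAIAAH/+AAAAB//8AAAAAD88AAIAB//8AAAAAb4IAAOAB//8AAAAAABAAAMAA/v8AAAAAABAAMAAAfD+QAAAAABAAYAAAPB+AAAAAAAAB4AAAHA/ABgAAAAAHwAQAGA/AAgAAAAAP/wAAAAcAAAAAAAAf/wAAAAAAgAAAAA///wAACAAAAAAAAH/3/gDAAAAB4AAAAH/9/gDAAAAX4AAAAD/8/gAAAACP4AAAAx/8fgBgAAAPwAAABB/4PgBgAAAOgAAABA/4HABgAAAPAAAADAf4GAAAAAAOAAAADAP4AAAAAACcAAAAAAD4AAAAAACYA="/>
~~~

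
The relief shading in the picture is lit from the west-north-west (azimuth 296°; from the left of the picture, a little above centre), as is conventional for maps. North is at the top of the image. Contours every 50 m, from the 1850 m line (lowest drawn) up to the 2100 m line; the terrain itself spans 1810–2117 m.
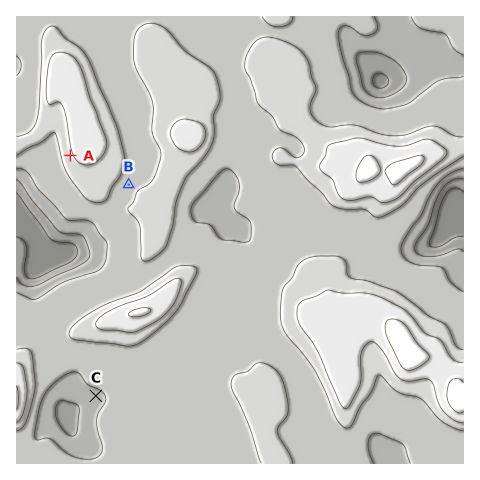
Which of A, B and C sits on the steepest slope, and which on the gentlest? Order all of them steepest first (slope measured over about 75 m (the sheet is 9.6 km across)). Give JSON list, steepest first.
["A", "C", "B"]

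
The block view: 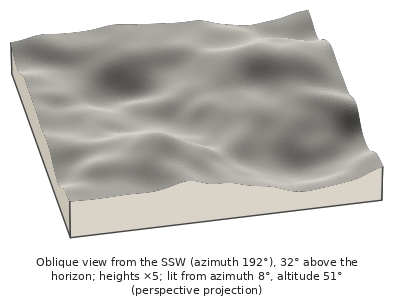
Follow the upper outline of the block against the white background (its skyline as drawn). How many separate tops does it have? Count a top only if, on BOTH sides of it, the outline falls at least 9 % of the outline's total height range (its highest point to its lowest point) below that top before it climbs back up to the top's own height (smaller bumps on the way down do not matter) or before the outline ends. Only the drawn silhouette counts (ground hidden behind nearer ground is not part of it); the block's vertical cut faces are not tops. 1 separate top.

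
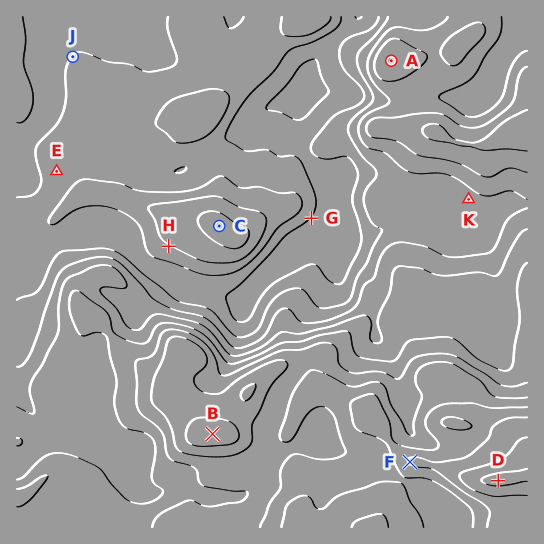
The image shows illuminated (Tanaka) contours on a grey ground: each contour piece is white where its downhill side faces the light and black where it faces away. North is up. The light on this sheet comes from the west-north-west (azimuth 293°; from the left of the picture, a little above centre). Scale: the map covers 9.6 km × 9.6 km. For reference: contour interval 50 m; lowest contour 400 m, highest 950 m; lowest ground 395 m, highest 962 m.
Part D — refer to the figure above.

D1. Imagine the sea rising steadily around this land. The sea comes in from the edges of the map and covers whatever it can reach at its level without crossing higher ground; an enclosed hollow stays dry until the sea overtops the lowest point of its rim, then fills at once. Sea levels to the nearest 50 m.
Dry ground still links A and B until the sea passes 550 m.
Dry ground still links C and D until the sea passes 500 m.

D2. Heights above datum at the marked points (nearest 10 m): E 480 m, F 850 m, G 450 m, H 550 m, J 450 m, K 540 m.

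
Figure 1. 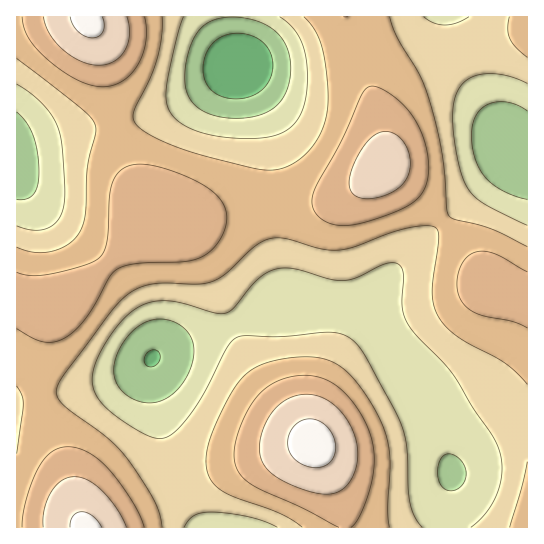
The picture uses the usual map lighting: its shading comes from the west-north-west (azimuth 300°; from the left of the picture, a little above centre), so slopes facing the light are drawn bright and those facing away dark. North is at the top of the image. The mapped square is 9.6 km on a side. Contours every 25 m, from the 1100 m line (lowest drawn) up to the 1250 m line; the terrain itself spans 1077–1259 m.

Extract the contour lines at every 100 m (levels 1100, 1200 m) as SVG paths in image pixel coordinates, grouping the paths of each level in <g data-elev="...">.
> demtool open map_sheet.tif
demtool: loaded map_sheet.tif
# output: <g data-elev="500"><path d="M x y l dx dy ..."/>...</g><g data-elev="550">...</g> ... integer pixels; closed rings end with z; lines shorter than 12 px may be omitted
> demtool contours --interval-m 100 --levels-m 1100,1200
<g data-elev="1100"><path d="M147 366l-3-5 2-7 6-4 6 1 2 6-2 6-5 4z"/><path d="M227 98l-13-6-8-10-3-15 4-14 7-11 11-7 14-2 15 4 11 7 6 10 2 12-3 13-7 10-10 6-12 4z"/></g><g data-elev="1200"><path d="M144 527l-4-12-8-14-25-34-10-9-10-6-10-4-10-1-8 1-8 4-6 6-6 9-13 32-3 15-1 13"/><path d="M351 527l6-6 6-13 7-18 3-17 0-26-2-12-6-13-8-15-10-11-9-9-11-7-10-3-12-2-14 2-12 3-10 6-8 7-8 9-7 12-7 16-4 15-1 12 2 10 7 11 11 8 48 22 37 19"/><path d="M17 329l16 9 10 4 11 0 11-4 10-8 10-11 10-14 15-28 8-8 20-6 51-2 10-3 10-5 8-10 7-12 3-10-1-11-4-8-7-8-10-8-14-7-36-13-14-2-11 1-11 7-7 11-3 15-2 43-3 10-5 7-16 8-33 8-19 2-14-4"/><path d="M527 272l-32-18-9-3-8 0-8 4-7 6-4 10-2 12 1 8 3 8 4 7 6 5 14 5 29 6 13 6"/><path d="M334 225l12 1 13-2 40-14 11-5 8-7 5-7 4-8 2-13-1-15-4-16-6-14-8-13-9-10-12-9-12-6-8 0-6 6-21 46-29 54-1 10 3 10 8 7z"/><path d="M22 17l2 10 5 11 8 11 12 11 14 12 15 8 13 5 12 2 11-2 9-4 8-7 7-9 5-12 3-12 0-12-1-12"/></g>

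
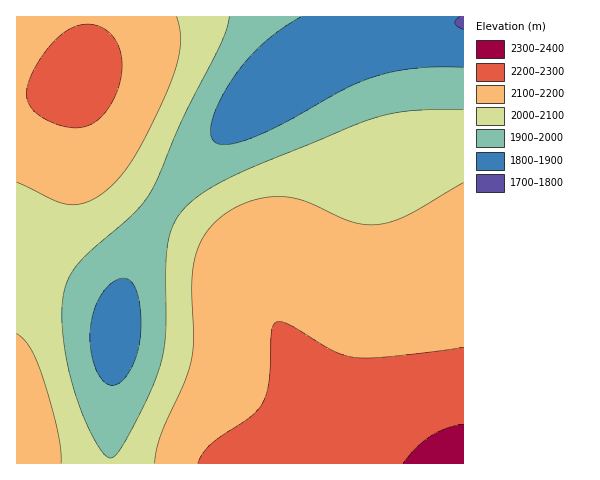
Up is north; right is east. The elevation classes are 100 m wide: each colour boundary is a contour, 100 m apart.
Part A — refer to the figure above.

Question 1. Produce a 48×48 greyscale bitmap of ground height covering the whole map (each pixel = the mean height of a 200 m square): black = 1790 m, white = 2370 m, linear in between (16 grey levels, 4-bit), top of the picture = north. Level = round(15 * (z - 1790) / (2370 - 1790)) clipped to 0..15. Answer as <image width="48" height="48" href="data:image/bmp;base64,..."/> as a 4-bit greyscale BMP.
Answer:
<image width="48" height="48" href="data:image/bmp;base64,Qk32BAAAAAAAAHYAAAAoAAAAMAAAADAAAAABAAQAAAAAAIAEAAATCwAAEwsAABAAAAAAAAAAAAAAABEREQAiIiIAMzMzAERERABVVVUAZmZmAHd3dwCIiIgAmZmZAKqqqgC7u7sAzMzMAN3d3QDu7u4A////AJmZiHZmVmeImqu7u7u7u7u7u8zM3d7u/5mZiHZlVmeImqq7u7u7u7u7u7zM3d3u7pmZh3ZVVWd4maqru7u7u7u7u7zMzd3e7qmZh2ZVVWZ4maqqu7u7u7u7u7vMzN3d3amZh2VURVZ4iZqqq7u7u7u7u7u8zM3d3amYh2VERFZniZqqqru7u7u7u7u8zMzN3amYd2VEREVniJmqqqu7u7u7u7u7zMzMzJmYdlRDM0VmeJmaqqq7u7u7u7u7u8zMzJmIdlQzM0RWeImaqqq7u7u7u7u7u7u8zJmIdlQzIzRWd4maqqq7u7u7u7u7u7u7u5iHZUQyIjRVZ4mZqqq7u7u7u7u7u7u7u5iHZUMyIjNFZ4iZqqq7u7u7u7u7u7u7u4iHZUMiIiNFZ4iZqqq7u7u7u6qqqqq7u4h3ZUMiIiNFZ4iZqqq7u7u7qqqqqqqqqod3ZUMiIiNFZ4iZqqq7u7uqqqqqqqqqqnd2ZUMyIiNFZ4iZqqq7u7qqqqqqqqqqqnd2ZUMyIiNFZ4iaqqq7uqqqqqqqqqqqqnd2ZUQyIiNFZ4iaqqq7qqqqqqqqqqqqqndmZVQzIjNFZ4maqqq6qqqqqqmZmaqqqmZmZVRDMzNFZ4maqqqqqqqqqZmZmZmqqmZmZlVEMzRFZ4iaqqqqqqqpmZmZmZmaqmZmZmVUQzRFZ4iaqqqqqqqZmZmZmZmaqmZmZmVVRERFZ3iZqqqqqqmZmZmZmZmZqmZndmZlVERFZniZqqqqqpmZmZiJmZmZmmZ3d3ZmVVRVVniJmaqqmZmZiIiIiJmZmWd3d3d2ZVVVVmeImZmZmZmYiIiIiIiZmXd3eHd3ZlVVVmd4iZmZmZiIiIiIiIiJmXd4iIiHdmVVVWZ3iIiZiIiIiIiIiIiImXiIiIiId2ZVVVZmd4iIiIiIh3d3eIiIiIiImZmIh3ZlVVVWZ3d4iIh3d3d3d3iIiIiZmZmZiHZlVURVVmd3d3d3d3d3d3d4iJmZmZmZmIdlVEREVVZmd3d3d3d3d3d3eJmZqqqpmYd2VERERFVWZmZnd3d3d3d3d5qqqqqqmYh2VUQzM0RFVWZmZmZmZnd3d6qqqqqqqZh2ZUQzMzNERVVmZmZmZmZmZ6qqqqqqqpiHZUQzIiMzREVVVmZmZmZmZqqru7u6qpmHZlQzIiIiM0RFVVZmZmZmZqu7u7u7qqmIdlQzIhEiIjNERVVVVmZmZqu7u7u7uqmYdmVDIhEREiMzREVVVVVVVbu7u7u7uqqYh2VDMhERESIjM0REVVVVVau7u7u7uqqZh2ZUMiEREREiIzNERERERKu7u7u7u6qZiHZUMyIRERERIiMzMzRERKq7u7u7u6qZiHZlQzIhERERESIiMzMzM6q7u7u7u6qpmHdlRDMiEREREREiIiIiIqqru7u7u6qpmHdmVEMyIREREREREREREaqqu7u7uqqZmIdmVUQzIiEREREREREREaqqq7u7qqqZmId2VURDMiIhEREREREQAJqqqqu6qqqZiHd2ZVREMzIiIhEREREQAA=="/>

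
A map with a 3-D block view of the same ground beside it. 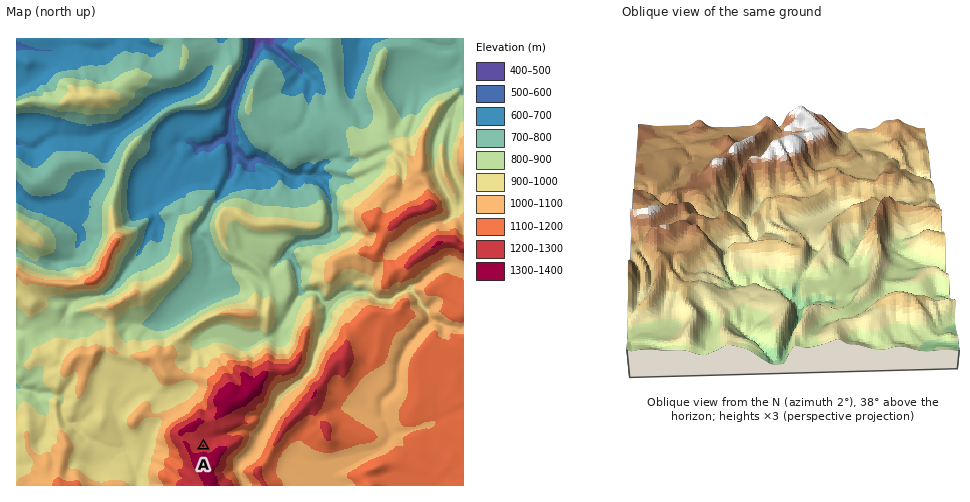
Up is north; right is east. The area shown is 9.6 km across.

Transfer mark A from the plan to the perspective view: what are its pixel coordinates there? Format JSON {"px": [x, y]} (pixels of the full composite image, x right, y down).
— {"px": [807, 125]}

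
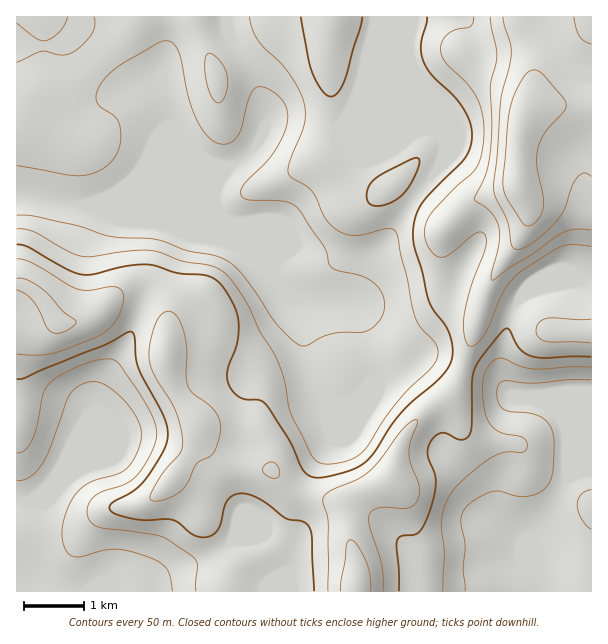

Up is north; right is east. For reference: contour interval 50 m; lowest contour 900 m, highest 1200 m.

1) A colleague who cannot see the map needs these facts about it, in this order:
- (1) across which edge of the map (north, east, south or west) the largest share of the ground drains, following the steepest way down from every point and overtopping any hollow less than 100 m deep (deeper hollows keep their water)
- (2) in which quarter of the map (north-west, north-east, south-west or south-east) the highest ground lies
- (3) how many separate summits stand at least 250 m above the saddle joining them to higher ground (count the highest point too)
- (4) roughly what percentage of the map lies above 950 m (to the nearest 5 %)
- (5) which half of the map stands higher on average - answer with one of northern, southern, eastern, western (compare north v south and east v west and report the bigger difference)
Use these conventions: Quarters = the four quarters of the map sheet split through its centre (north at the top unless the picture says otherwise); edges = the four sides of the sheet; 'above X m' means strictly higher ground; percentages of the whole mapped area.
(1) Drainage is mainly to the west: more ground falls towards that edge than towards any other.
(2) The highest point lies in the north-east quarter of the map.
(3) There is 1 summit with 250 m or more of prominence.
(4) Ground above 950 m makes up about 55 % of the sheet.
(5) On average the eastern half of the map is the higher ground.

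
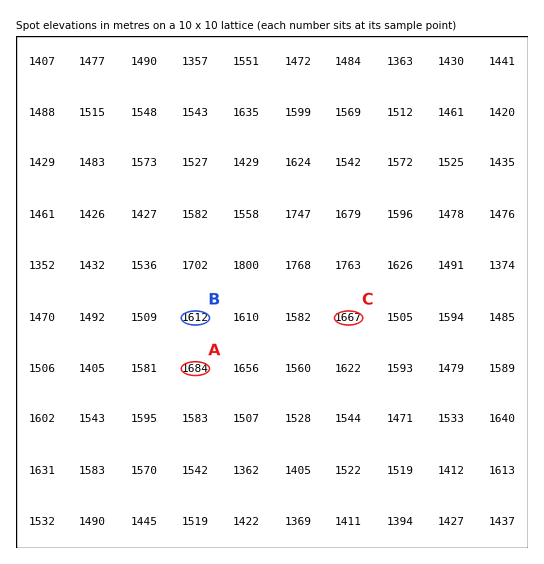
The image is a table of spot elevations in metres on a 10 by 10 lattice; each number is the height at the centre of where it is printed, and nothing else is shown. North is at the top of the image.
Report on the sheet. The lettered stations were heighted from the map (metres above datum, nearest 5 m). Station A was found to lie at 1685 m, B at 1610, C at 1665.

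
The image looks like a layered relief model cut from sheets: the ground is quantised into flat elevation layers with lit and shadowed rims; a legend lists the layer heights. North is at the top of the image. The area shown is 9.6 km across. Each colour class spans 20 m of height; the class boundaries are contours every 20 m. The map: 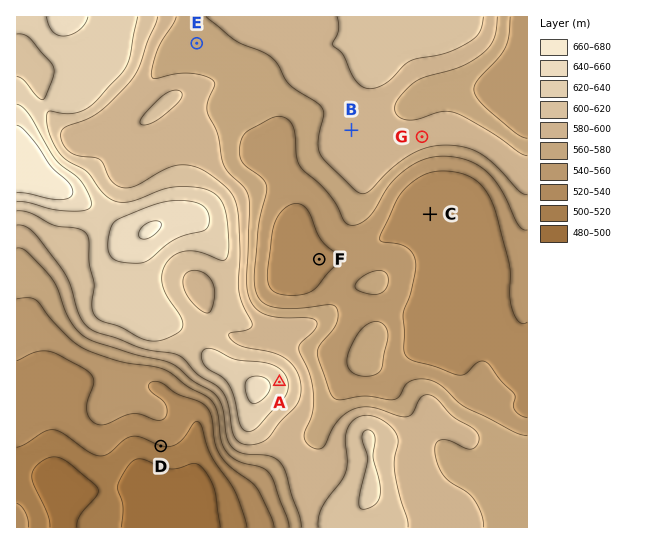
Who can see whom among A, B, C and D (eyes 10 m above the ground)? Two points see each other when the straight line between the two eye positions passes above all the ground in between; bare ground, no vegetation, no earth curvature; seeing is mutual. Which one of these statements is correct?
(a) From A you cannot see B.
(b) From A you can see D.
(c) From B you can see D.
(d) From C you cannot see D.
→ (d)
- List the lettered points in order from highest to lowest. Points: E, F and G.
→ G E F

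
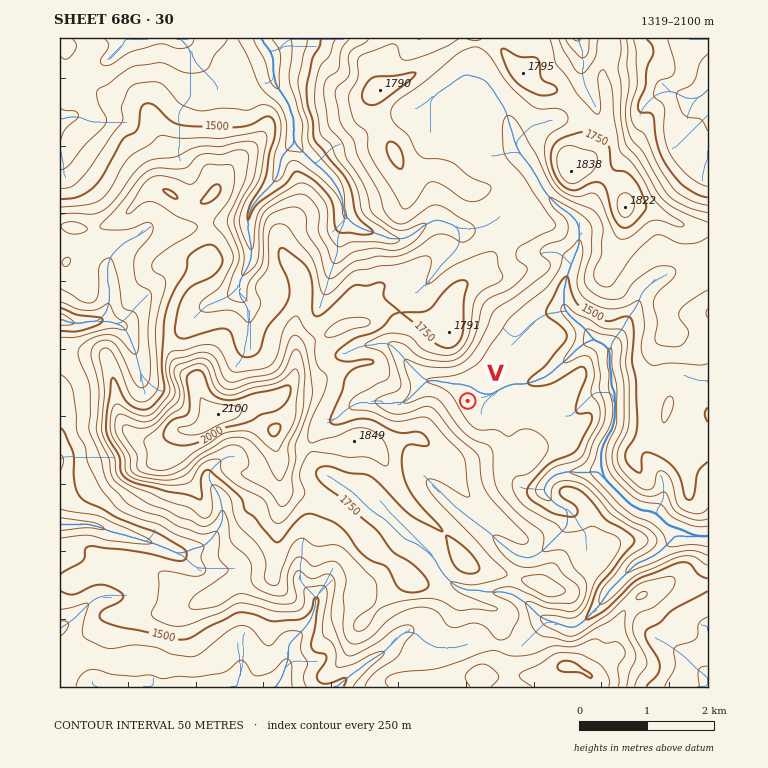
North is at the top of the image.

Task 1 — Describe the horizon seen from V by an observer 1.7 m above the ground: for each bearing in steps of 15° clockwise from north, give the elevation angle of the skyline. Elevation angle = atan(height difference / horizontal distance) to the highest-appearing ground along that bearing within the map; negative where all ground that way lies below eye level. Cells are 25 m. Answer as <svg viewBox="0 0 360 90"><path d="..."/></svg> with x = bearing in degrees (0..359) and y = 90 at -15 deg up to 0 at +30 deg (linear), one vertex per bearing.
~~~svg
<svg viewBox="0 0 360 90"><path d="M0 39l15 10 15 4 15 1 15 3 15 0 15 2 15 0 15-3 15-1 15-4 15-6 15-7 15-5 15-3 15-2 15 1 15 4 15 7 15 3 15 2 15-1 15-10 15-4"/></svg>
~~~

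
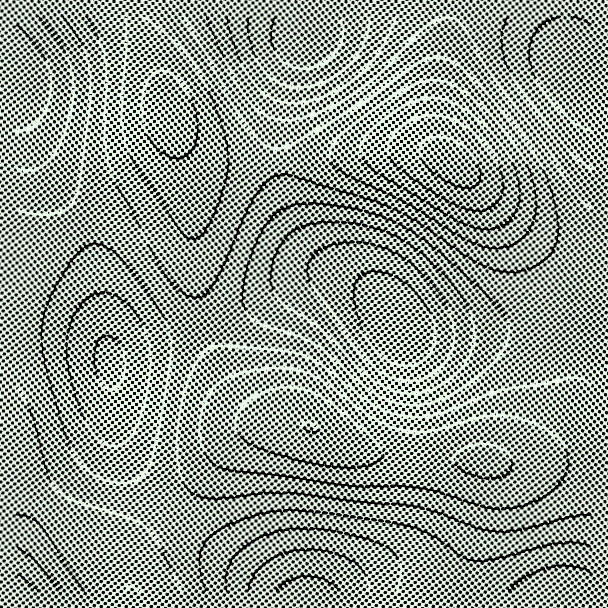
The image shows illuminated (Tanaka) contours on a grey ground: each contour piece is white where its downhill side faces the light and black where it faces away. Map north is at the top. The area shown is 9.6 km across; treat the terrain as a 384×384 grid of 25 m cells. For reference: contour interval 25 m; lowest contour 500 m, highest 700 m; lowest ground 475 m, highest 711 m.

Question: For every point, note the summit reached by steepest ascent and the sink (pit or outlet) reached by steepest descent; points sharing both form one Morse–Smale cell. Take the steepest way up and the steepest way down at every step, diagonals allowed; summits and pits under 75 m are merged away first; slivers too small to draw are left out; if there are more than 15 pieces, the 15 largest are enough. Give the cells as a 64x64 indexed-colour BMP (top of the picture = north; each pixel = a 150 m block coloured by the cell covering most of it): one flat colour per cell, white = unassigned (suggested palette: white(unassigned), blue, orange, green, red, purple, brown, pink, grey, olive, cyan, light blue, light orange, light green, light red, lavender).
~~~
<image width="64" height="64" href="data:image/bmp;base64,Qk12CAAAAAAAAHYAAAAoAAAAQAAAAEAAAAABAAQAAAAAAAAIAAATCwAAEwsAABAAAAAAAAAA////ALR3HwAOf/8ALKAsACgn1gC9Z5QAS1aMAMJ34wB/f38AIr28AM++FwDox64AeLv/AIrfmACWmP8A1bDFAHd3d3d3d3iIiIiIiIiIhEREREmZmZmZmZmZREREREREd3d3d3d3iIiIiIiIiIREREREREmZmZmZmURERERERER3d3d3d3iIiIiIiIiIREREREREREmZmZRERERERERERHd3d3d3EYiIiIiIiEREREREREREREREREREREREREREd3d3d3ERGIiIiIiERERERERERERERERERERERERERER3d3d3ERERiIiIhERERERERERERERERERERERERERERHd3d3EREREYiIhEREREREREREREREREREREREREREREd3d3ERERERGIhERERERERERERERERERERERERERERER3d3ERERERERhERERERERERERERERERERERERERERERHdxERERERERFkREREREREREREREREREREREREREREREdxERERERERFmZERERERERERERERERERERERERERERERxERERERERFmZmRERERERERERERERERERERERERERERBERERERERFmZmZEREREREREREREREREREREREREREREERERERERFmZmZmREREREREREREREREREREREREREREQREREREREWZmZmZkREREREREREREREREREREVVVVRERBEREREREWZmZmZmZEREREREREREVVVVVVVVVVVVVVVVERERERERZmZmZmZmRERERERERVVVVVVVVVVVVVVVVVURERERERZmZmZmZmZkRERERFVVVVVVVVVVVVVVVVVVVRERERERFmZmZmZmZmZkRERVVVVVVVVVVVVVVVVVVVVVEREREREWZmZmZmZmZmVVVVVVVVVVVVVVVVVVVVVVVVURERERERZmZmZmZmZmVVVVVVVVVVVVVVVVVVVVVVVVVRERERERFmZmZmZmZmVVVVVVVVVVVVVVVVVVVVVVVVVVEREREREWZmZmZmZmVVVVVVVVVVVVVVVVVVVVVVVVVVURERERERZmZmZmZmVVVVVVVVVVVVVVVVVVVVVVVVVVVRERERERFmZmZmZmZVVVVVVVVVVVVVVVVVVVVVVVVVVVERERERFmZmZmZmZVVVVVVVVVVVVVVVVVVVVVVVVVVVURERERERZmZmZmZlVVVVVVVVVVVVVVVVVVVVVVVVVVVRERERERERZmZmZmVVVVVVVVVVVVVVVVVVVVVVVVVVVVERERERERERFmZmVVVVVVVVVVVVVVVVVVVVVVVVVVVVURERERERERERERZVVVVVVVVVVVVVUzMzMzMzM1VVVVVRERERERERERERETNVVVVVVVVVVVVTMzMzMzMzMzM1VTERERERERERERERMzM1VVVVVVVVVTMzMzMzMzMzMzMzMRERERERERERERMzMzM1VVVVVVVTMzMzMzMzMzMzMzMxEREREREREREREzMzMzM1VVVVVTMzMzMzMzMzMzMzMzERERERERERERETMzMzMzM1VVVTMzMzMzMzMzMzMzMzMRERERERERERERMzMzMzMzMzMzMzMzMzMzMzMzMzMzMxEREREREREREREzMzMzMzMzMzMzMzMzMzMzMzMzMzMiERERERERERERETMzMzMzMzMzMzMzMzMzMzMzMzMzIiIRERERERERERERMzMzMzMzMzMzMzMzMzMzMzMzMyIiIhEREREREREREREzMzMzMzMzMzMzMzMzMzMzMzMyIiIiERERERERERERETMzMzMzMzMzMzMzMzMzMzMzMyIiIiIRERERERERERERMzMzMzMzMzMzMzMzMzMzMzMyIiIiIhEREREREREREREzMzMzMzMzMzMzMzMzMzMzMyIiIiIiERERERERERERETMzMzMzMzMzMzMzMzMzMzMyIiIiIiIRERERERERERETMzMzMzMzMzMzMzMzMzMzMyIiIiIiIhERERERERERERMzMzMzMzMzMzMzMzMzMzMyIiIiIiIiEREREREREREREzMzMzMzMzMzMzMzMzMzMyIiIiIiIiIRERERERERERETMzMjMzMzMzMzMzMzMzMyIiIiIiIiIhERERERERERETMiIiIiIiIiIjMzMzMzMiIiIiIiIiIiERERERERERERMiIiIiIiIiIiIiIiIiIiIiIiIiIiIiIREREREREREREiIiIiIiIiIiIiIiIiIiIiIiIiIiIiIhERERERERERESIiIiIiIiIiIiIiIiIiIiIiIiIiIiIiERERERERERESIiIiIiIiIiIiIiIiIiIiIiIiIiIiIiIRERERERERERIiIiIiIiIiIiIiIiIiIiIiIiIiIiIiIhEREREREREREiIiIiIiIiIiIiIiIiIiIiIiIiIiIiIiEREREREREREiIiIiIiIiIiIiIiIiIiIiIiIiIiIiIiIRERERERERESIiIiIiIiIiIiIiIiIiIiIiIiIiIiIiIhERERERERERIiIiIiIiIiIiIiIiIiIiIiIiIiIiIiIiERERERERERIiIiIiIiIiIiIiIiIiIiIiIiIiIiIiIiIREREREREREiIiIiIiIiIiIiIiIiIiIiIiIiIiIiIiIhERERERERESIiIiIiIiIiIiIiIiIiIiIiIiIiIiIiIiERERERERESIiIiIiIiIiIiIiIiIiIiIiIiIiIiIiIiIRERERERERIiIiIiIiIiIiIiIiIiIiIiIiIiIiIiIiIhERERERERIiIiIiIiIiIiIiIiIiIiIiIiIiIiIiIiIi"/>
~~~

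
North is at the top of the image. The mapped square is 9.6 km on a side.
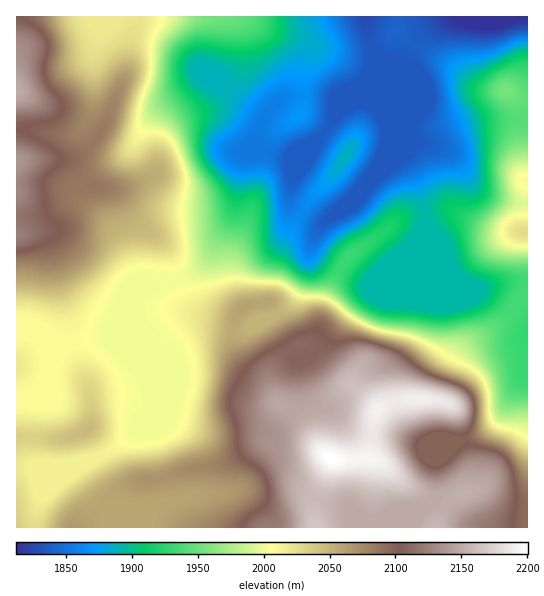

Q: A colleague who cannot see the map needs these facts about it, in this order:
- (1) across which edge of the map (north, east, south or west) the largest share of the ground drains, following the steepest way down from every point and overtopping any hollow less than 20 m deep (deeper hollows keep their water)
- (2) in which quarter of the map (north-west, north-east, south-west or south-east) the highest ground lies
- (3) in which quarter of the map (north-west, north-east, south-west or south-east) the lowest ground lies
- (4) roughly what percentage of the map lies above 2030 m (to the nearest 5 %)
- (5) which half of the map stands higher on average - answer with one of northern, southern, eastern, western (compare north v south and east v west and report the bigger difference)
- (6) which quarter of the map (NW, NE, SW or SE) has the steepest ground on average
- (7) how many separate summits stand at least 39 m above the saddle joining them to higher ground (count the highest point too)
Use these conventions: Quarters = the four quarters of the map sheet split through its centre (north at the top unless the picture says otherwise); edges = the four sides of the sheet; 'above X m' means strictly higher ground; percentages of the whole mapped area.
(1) The largest share of the runoff leaves by the northern edge.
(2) Look to the south-east quarter for the highest ground.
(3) The lowest ground is in the north-east quarter.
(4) About 40 % of the map lies above 2030 m.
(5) The southern half stands higher on average than the northern half.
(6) The south-east quarter is the steepest part of the map.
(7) Counting only tops that stand 39 m proud, the map has 3 summits.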